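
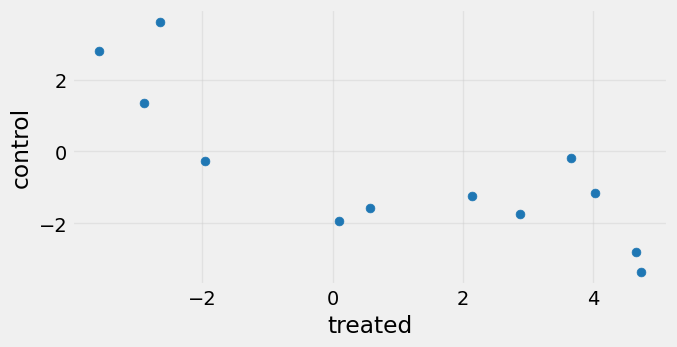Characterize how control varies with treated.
negative, strong

Points are negatively correlated; strong (|r| ≈ 0.8).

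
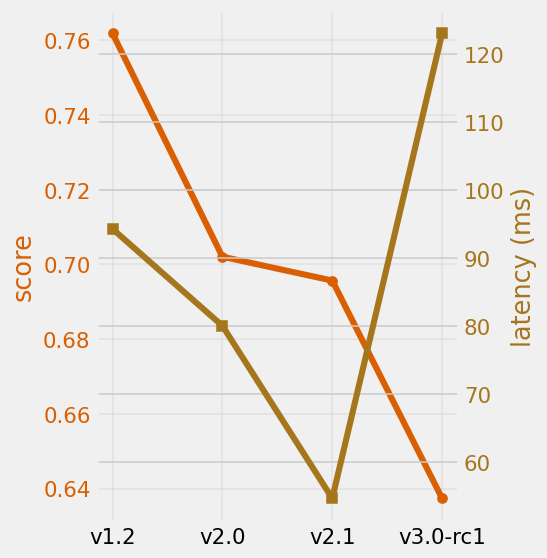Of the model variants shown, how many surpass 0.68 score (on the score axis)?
Above 0.68: v1.2, v2.0, v2.1.

3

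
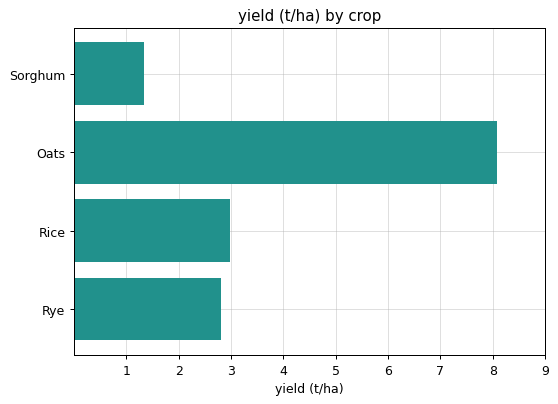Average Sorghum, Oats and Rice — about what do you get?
(1 + 8 + 3) / 3 ≈ 4.

≈ 4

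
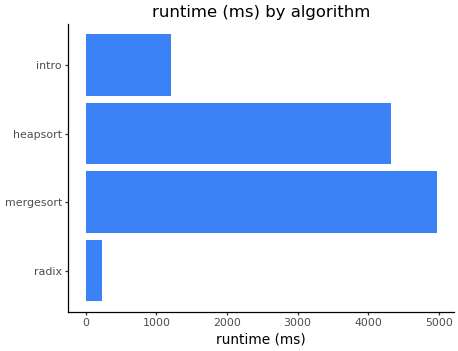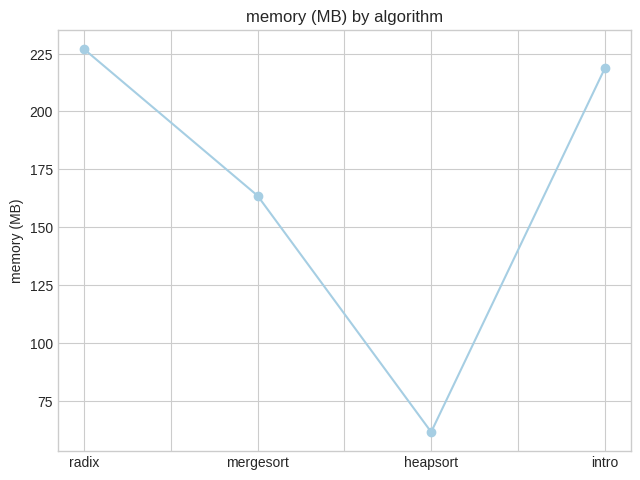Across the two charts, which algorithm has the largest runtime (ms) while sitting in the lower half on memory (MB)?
Chart 2 median memory (MB) ≈ 200; below-median algorithms: mergesort, heapsort. Among those, mergesort has the highest runtime (ms) (≈ 5000).

mergesort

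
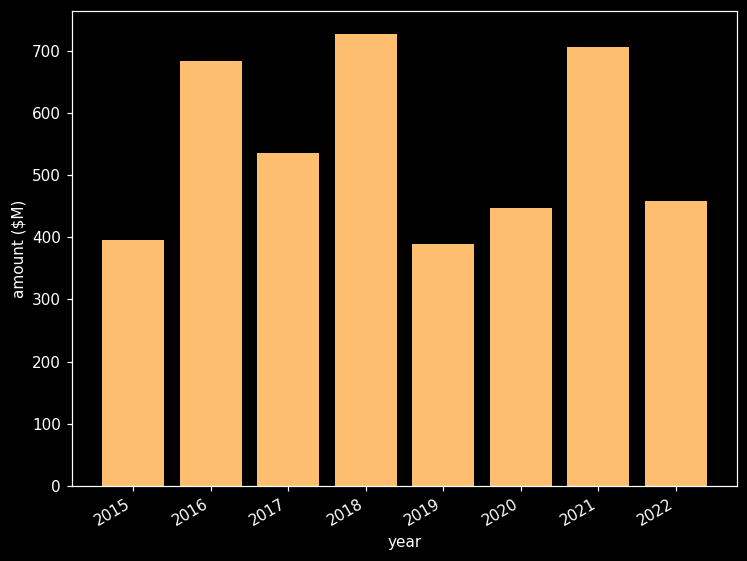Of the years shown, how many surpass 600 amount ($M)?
3

Above 600: 2016, 2018, 2021.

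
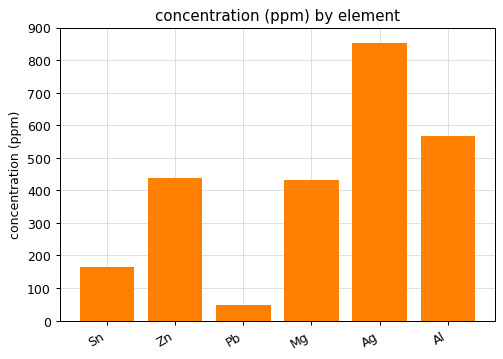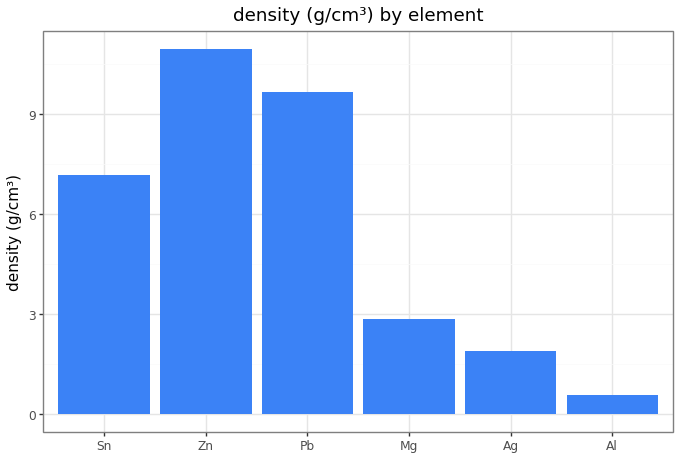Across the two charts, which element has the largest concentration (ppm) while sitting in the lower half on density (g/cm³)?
Ag

Chart 2 median density (g/cm³) ≈ 6; below-median elements: Mg, Ag, Al. Among those, Ag has the highest concentration (ppm) (≈ 900).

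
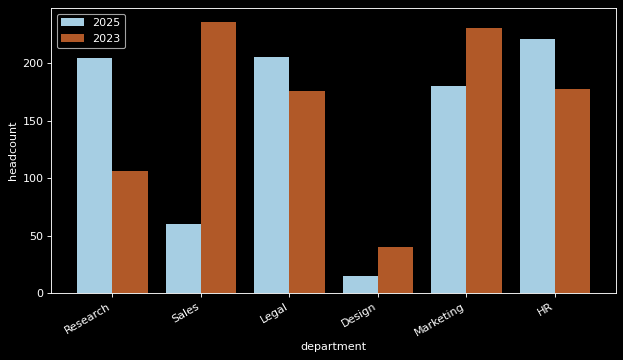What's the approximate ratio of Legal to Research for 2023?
Legal ≈ 180, Research ≈ 100; 180/100 ≈ 1.8.

≈ 1.8×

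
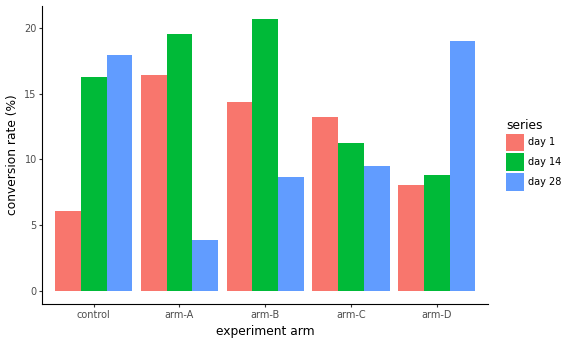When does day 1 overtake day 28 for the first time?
arm-A

control: day 1 ≈ 6 vs day 28 ≈ 18 (not yet); arm-A: day 1 ≈ 16 vs day 28 ≈ 4 (first crossover).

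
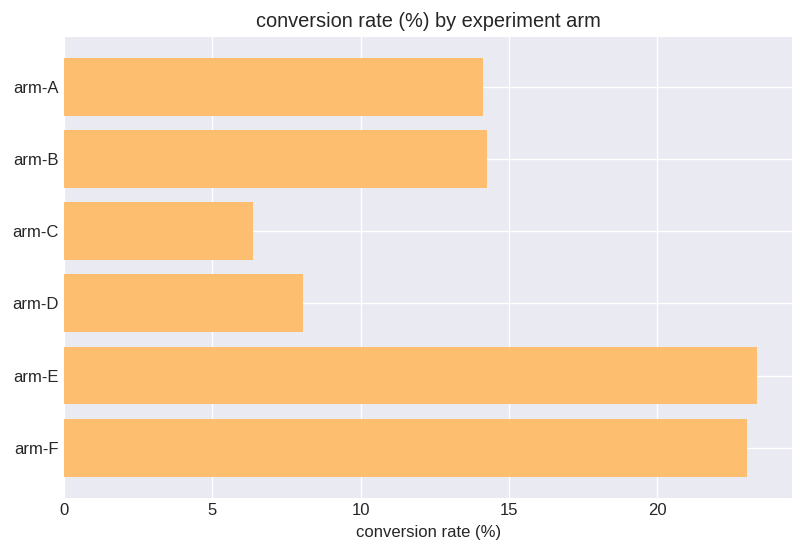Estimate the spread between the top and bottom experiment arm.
≈ 18

Max arm-E ≈ 24, min arm-C ≈ 6; range ≈ 18.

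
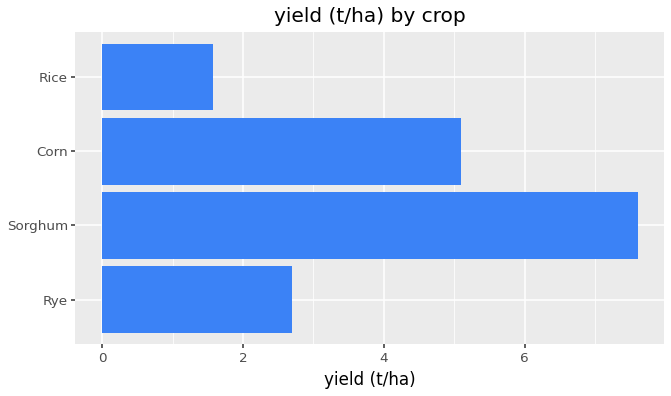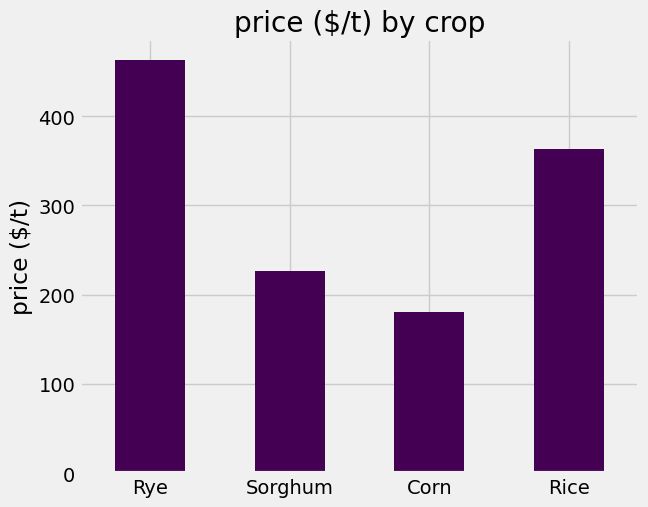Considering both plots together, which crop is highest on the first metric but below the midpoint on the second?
Sorghum

Chart 2 median price ($/t) ≈ 300; below-median crops: Sorghum, Corn. Among those, Sorghum has the highest yield (t/ha) (≈ 8).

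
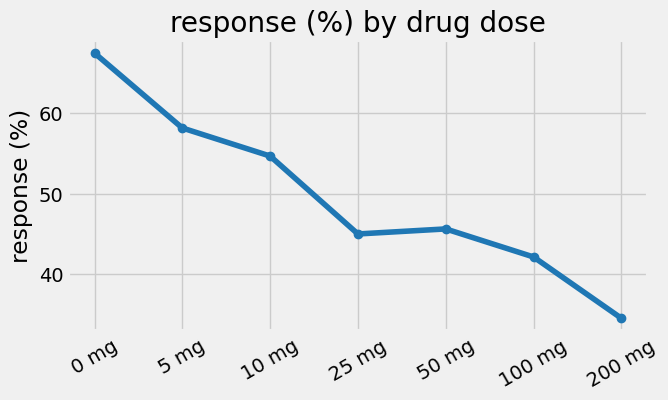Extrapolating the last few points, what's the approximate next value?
≈ 30

Last three: 45, 40, 35 → slope ≈ -5/step → next ≈ 30.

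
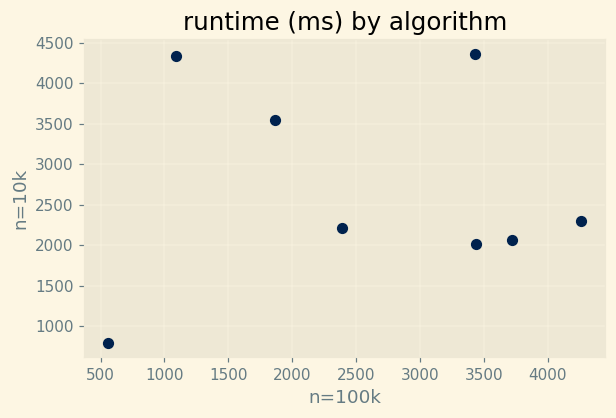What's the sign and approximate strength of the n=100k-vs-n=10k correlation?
Points are roughly uncorrelated; weak (|r| ≈ 0.0).

no clear correlation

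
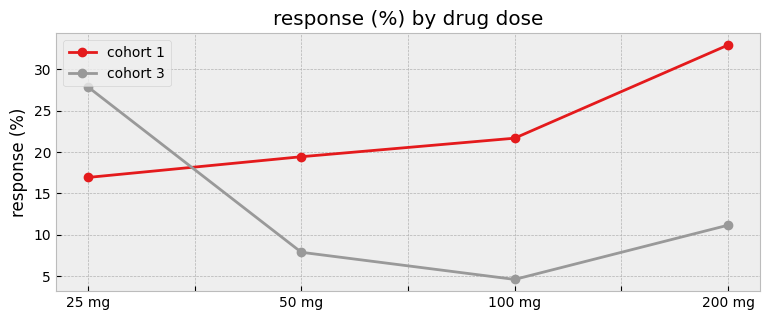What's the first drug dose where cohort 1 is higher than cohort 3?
25 mg: cohort 1 ≈ 15 vs cohort 3 ≈ 30 (not yet); 50 mg: cohort 1 ≈ 20 vs cohort 3 ≈ 10 (first crossover).

50 mg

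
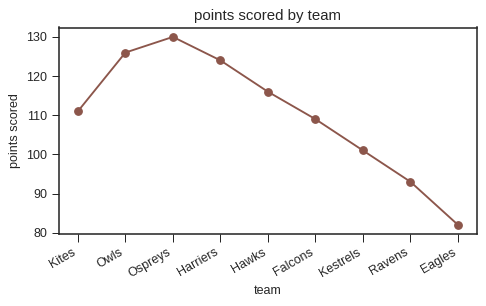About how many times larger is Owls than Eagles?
≈ 1.56×

Owls ≈ 125, Eagles ≈ 80; 125/80 ≈ 1.56.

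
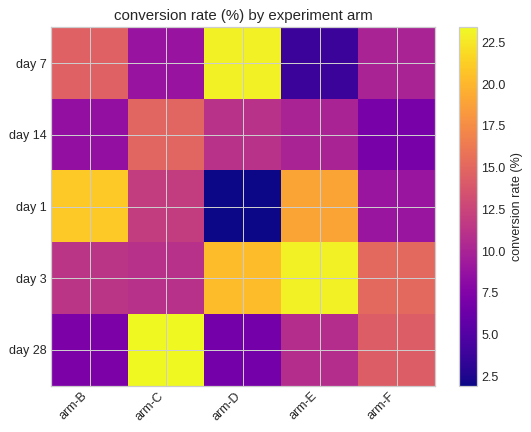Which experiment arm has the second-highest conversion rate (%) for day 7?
Top 3 for day 7: arm-D ≈ 24, arm-B ≈ 14, arm-F ≈ 10.

arm-B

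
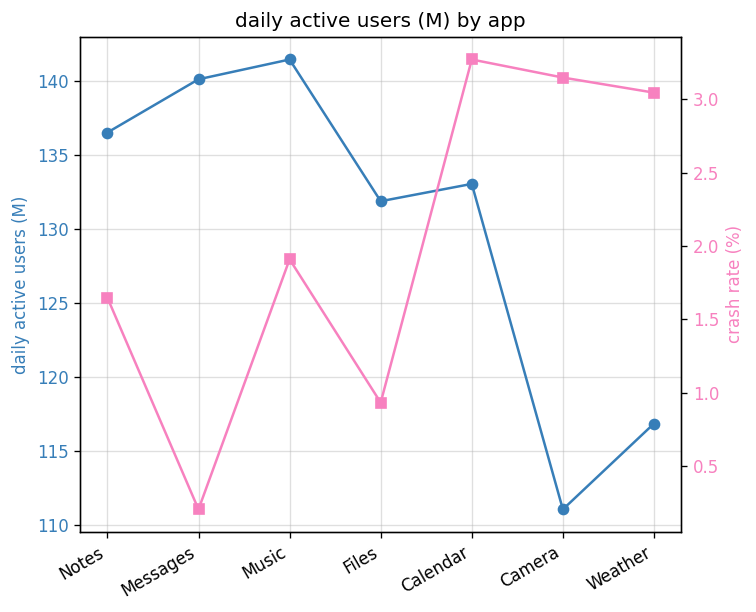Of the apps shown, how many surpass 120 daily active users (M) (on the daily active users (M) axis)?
Above 120: Notes, Messages, Music, Files, Calendar.

5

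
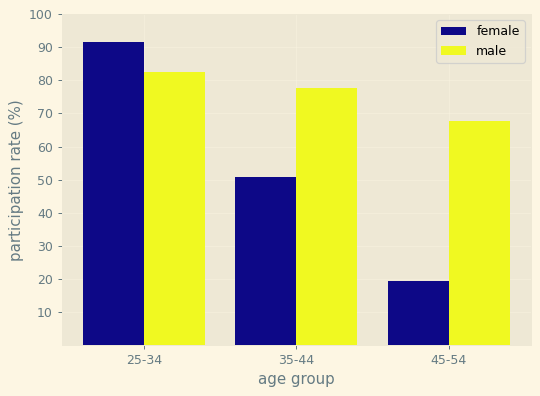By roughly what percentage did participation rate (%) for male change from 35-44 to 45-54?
35-44 ≈ 80, 45-54 ≈ 70; (70 − 80) / 80 ≈ -12.5%.

≈ -12.5%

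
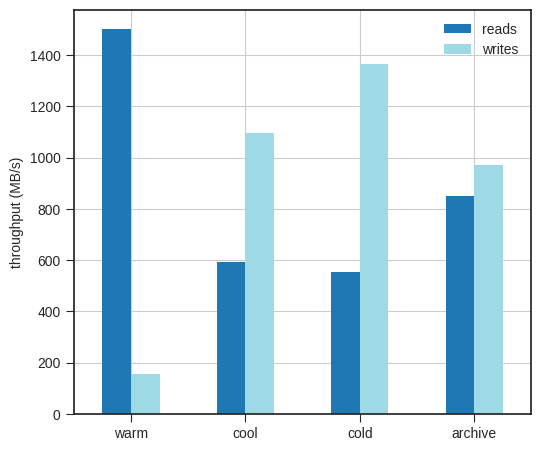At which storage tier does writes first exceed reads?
cool

warm: writes ≈ 200 vs reads ≈ 1600 (not yet); cool: writes ≈ 1000 vs reads ≈ 600 (first crossover).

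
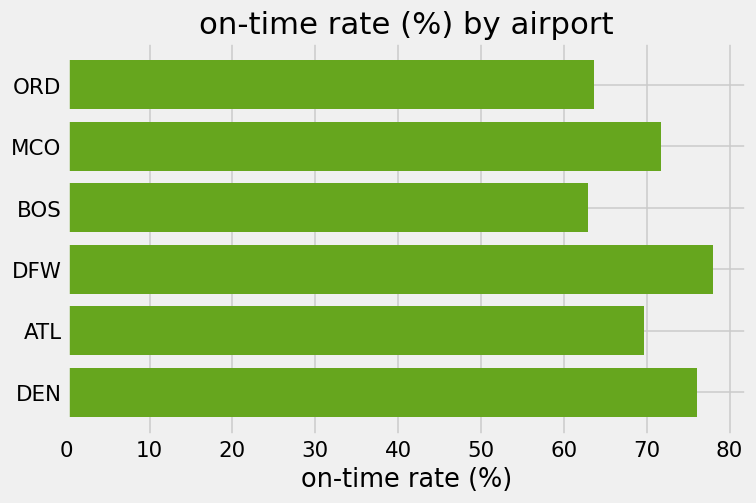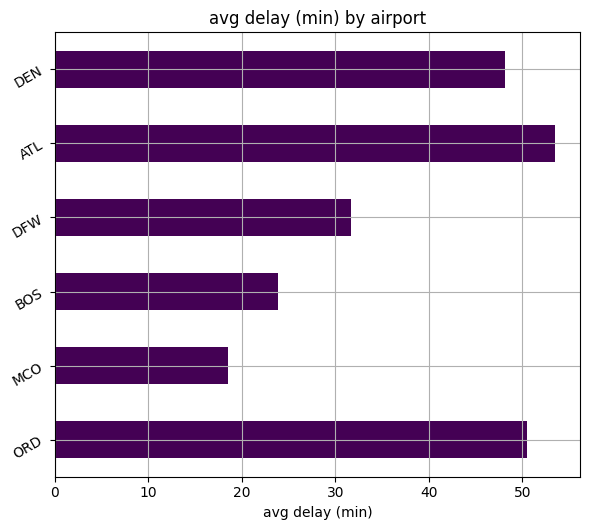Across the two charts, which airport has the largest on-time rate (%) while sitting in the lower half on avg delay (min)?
DFW

Chart 2 median avg delay (min) ≈ 40; below-median airports: MCO, BOS, DFW. Among those, DFW has the highest on-time rate (%) (≈ 80).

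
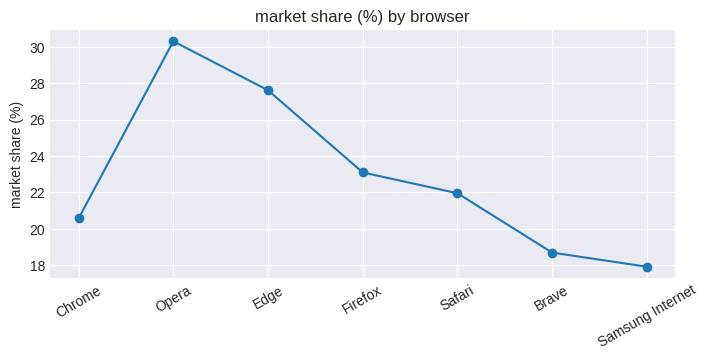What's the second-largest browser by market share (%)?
Edge

Top 3: Opera ≈ 30, Edge ≈ 28, Firefox ≈ 24.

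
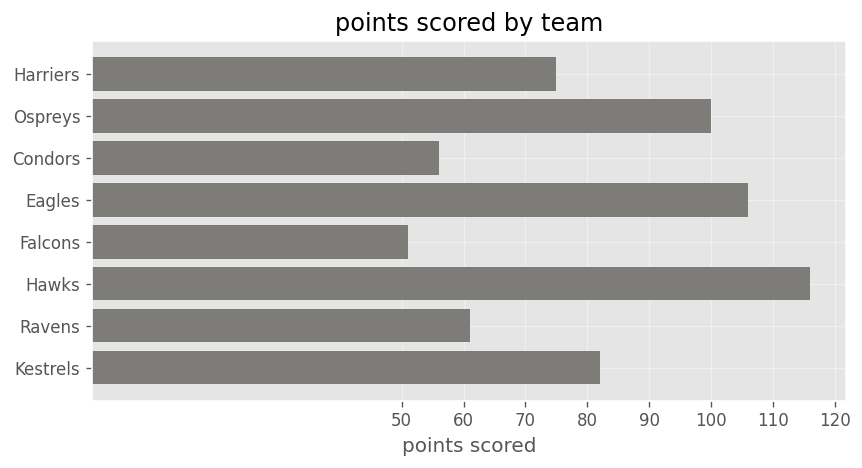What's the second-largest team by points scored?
Eagles

Top 3: Hawks ≈ 120, Eagles ≈ 110, Ospreys ≈ 100.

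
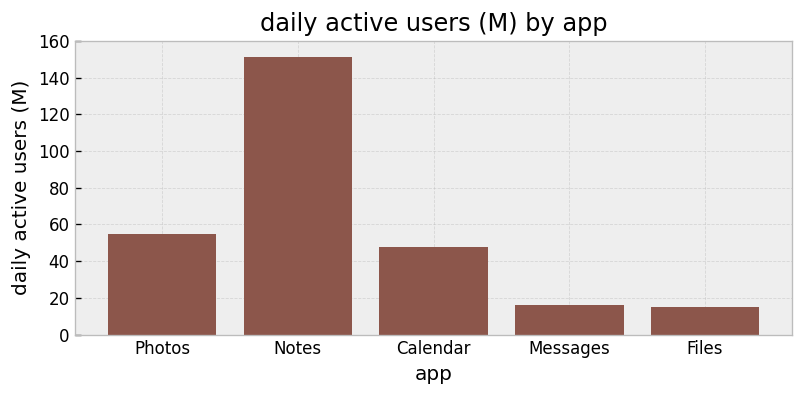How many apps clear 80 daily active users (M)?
Above 80: Notes.

1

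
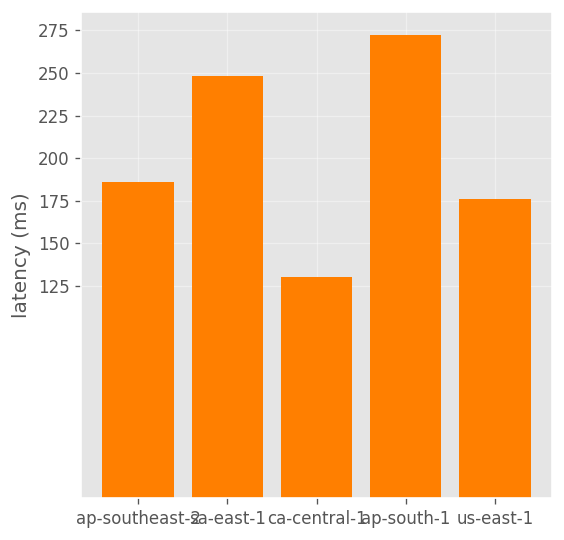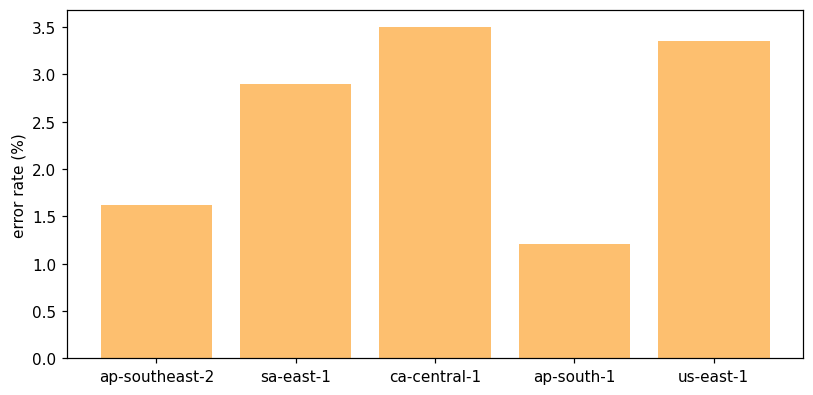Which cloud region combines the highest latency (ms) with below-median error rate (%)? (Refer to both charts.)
ap-south-1

Chart 2 median error rate (%) ≈ 3; below-median cloud regions: ap-southeast-2, ap-south-1. Among those, ap-south-1 has the highest latency (ms) (≈ 275).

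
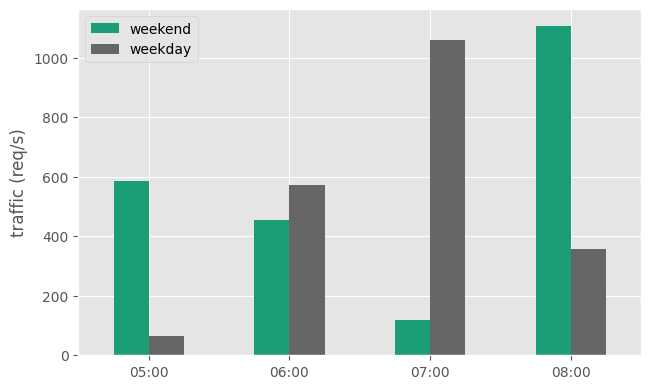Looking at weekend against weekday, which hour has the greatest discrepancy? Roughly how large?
07:00, ≈ 1000 req/s

07:00: weekend ≈ 100, weekday ≈ 1100 → gap ≈ 1000. Next-largest (08:00) is only ≈ 700.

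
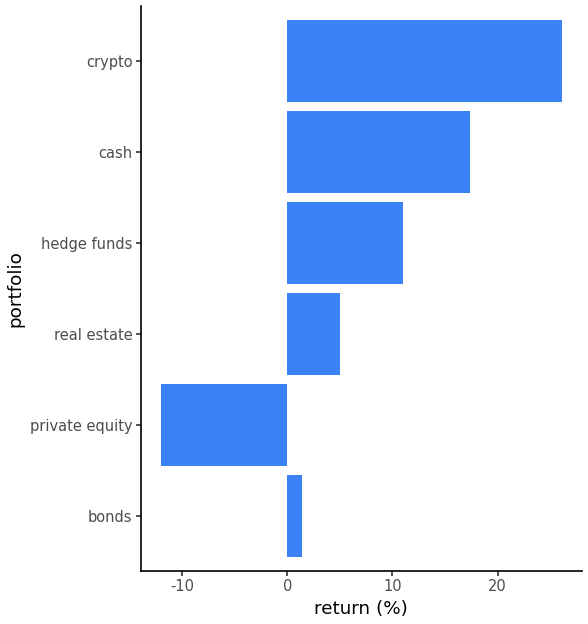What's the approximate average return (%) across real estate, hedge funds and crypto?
≈ 13

(5 + 10 + 25) / 3 ≈ 13.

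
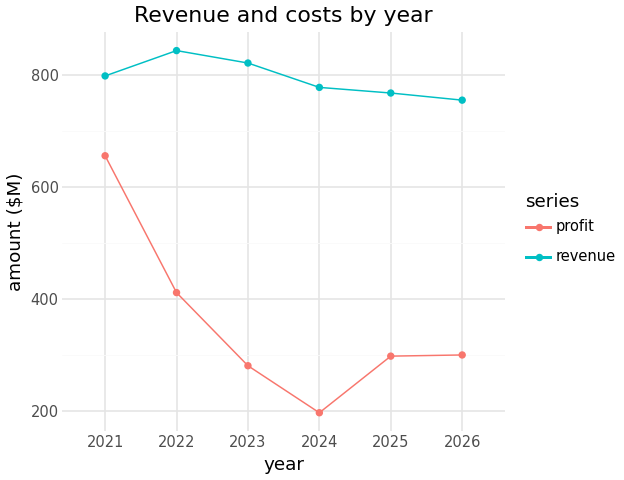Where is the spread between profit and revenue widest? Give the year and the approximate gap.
2024, ≈ 600 $M

2024: profit ≈ 200, revenue ≈ 800 → gap ≈ 600. Next-largest (2023) is only ≈ 500.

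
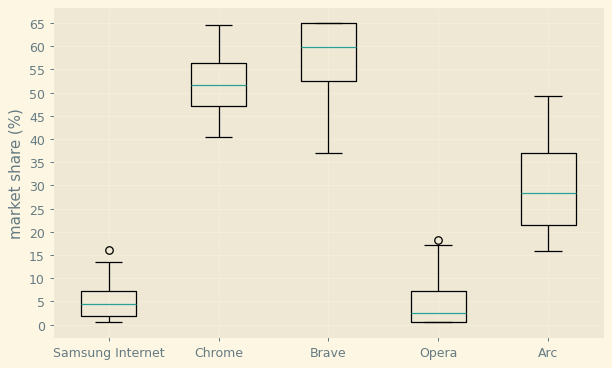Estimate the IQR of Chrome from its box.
Q3 ≈ 55, Q1 ≈ 45; IQR ≈ 10.

≈ 10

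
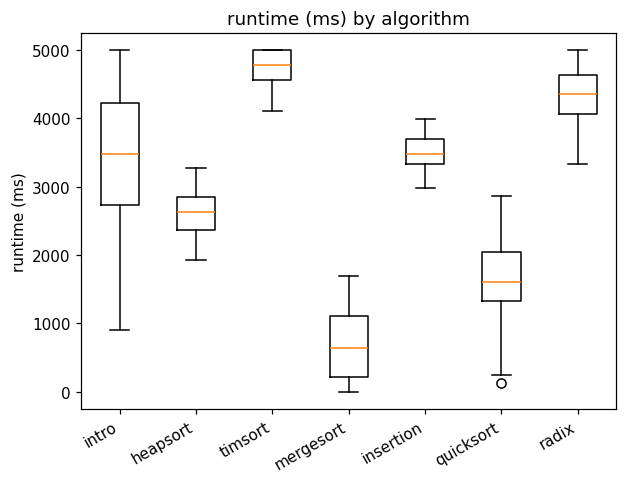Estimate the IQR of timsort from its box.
Q3 ≈ 5000, Q1 ≈ 4500; IQR ≈ 500.

≈ 500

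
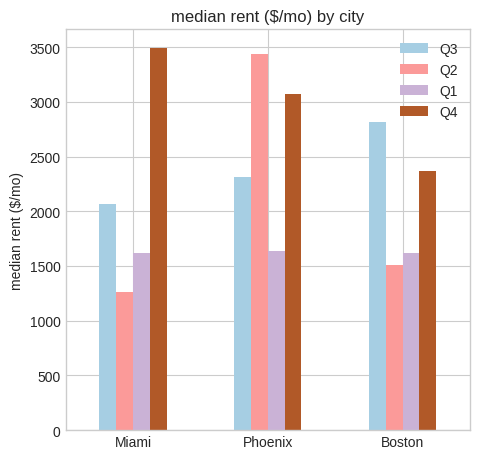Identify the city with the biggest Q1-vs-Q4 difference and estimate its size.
Miami, ≈ 2000 $/mo

Miami: Q1 ≈ 1500, Q4 ≈ 3500 → gap ≈ 2000. Next-largest (Phoenix) is only ≈ 1500.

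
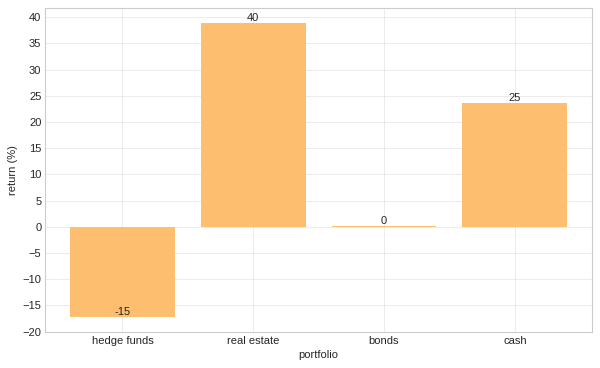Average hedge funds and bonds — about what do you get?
(-15 + 0) / 2 ≈ -8.

≈ -8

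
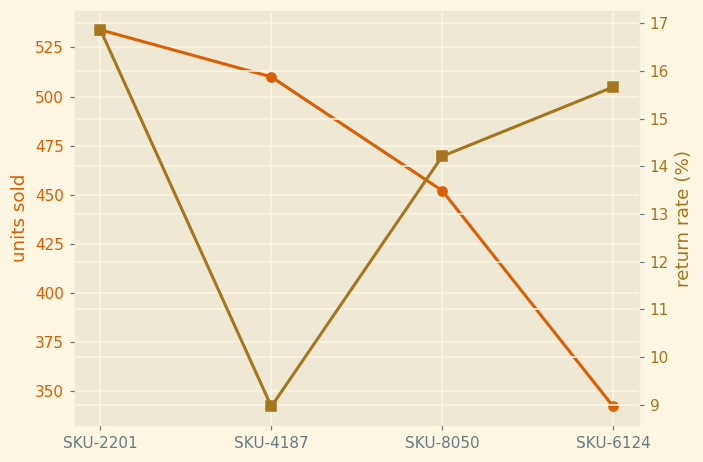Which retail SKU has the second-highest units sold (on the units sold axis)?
Top 3 (on the units sold axis): SKU-2201 ≈ 540, SKU-4187 ≈ 520, SKU-8050 ≈ 460.

SKU-4187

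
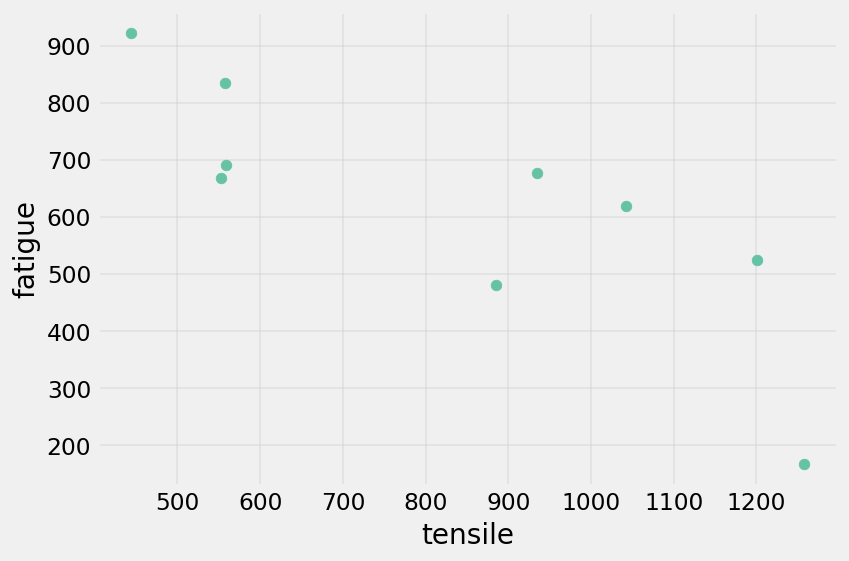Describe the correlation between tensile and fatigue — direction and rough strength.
Points are negatively correlated; strong (|r| ≈ 0.8).

negative, strong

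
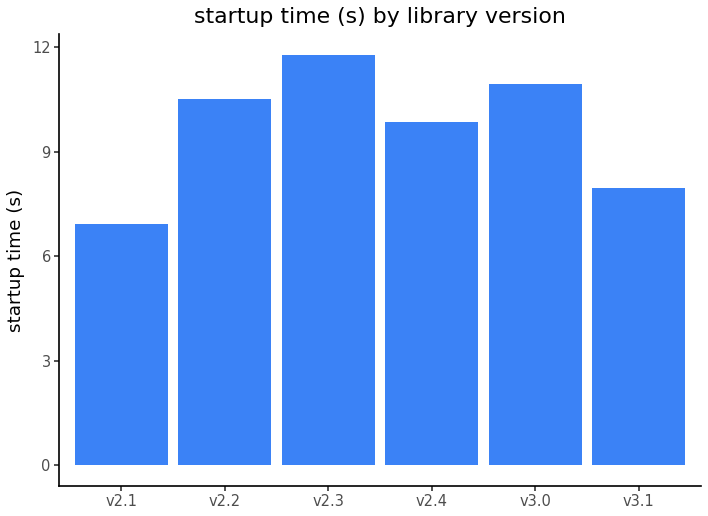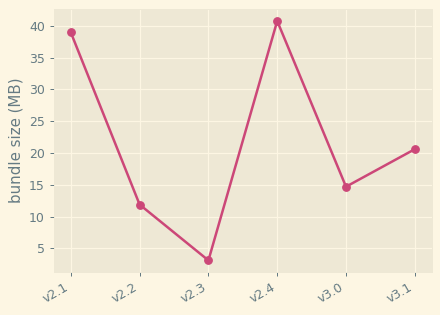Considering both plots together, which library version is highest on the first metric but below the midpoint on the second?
v2.3

Chart 2 median bundle size (MB) ≈ 20; below-median library versions: v2.2, v2.3, v3.0. Among those, v2.3 has the highest startup time (s) (≈ 12).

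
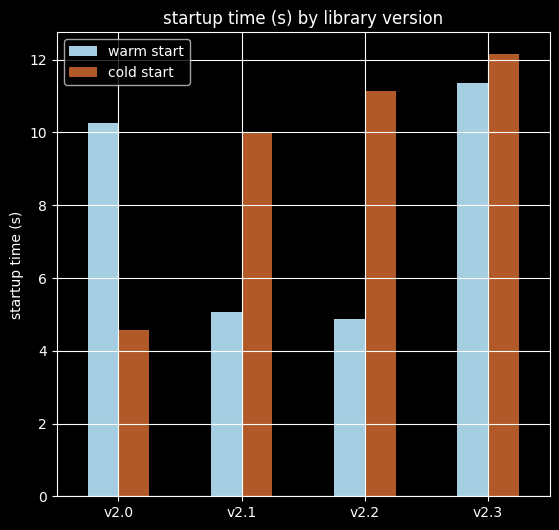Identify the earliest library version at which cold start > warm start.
v2.0: cold start ≈ 4 vs warm start ≈ 10 (not yet); v2.1: cold start ≈ 10 vs warm start ≈ 6 (first crossover).

v2.1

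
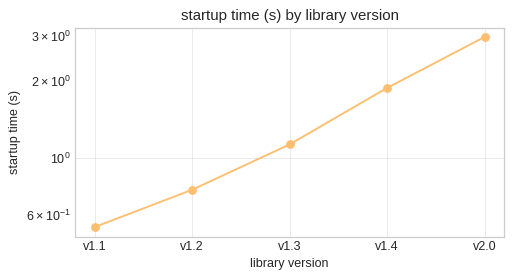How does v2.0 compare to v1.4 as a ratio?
≈ 1.5×

v2.0 ≈ 3.0, v1.4 ≈ 2.0; 3.0/2.0 ≈ 1.5.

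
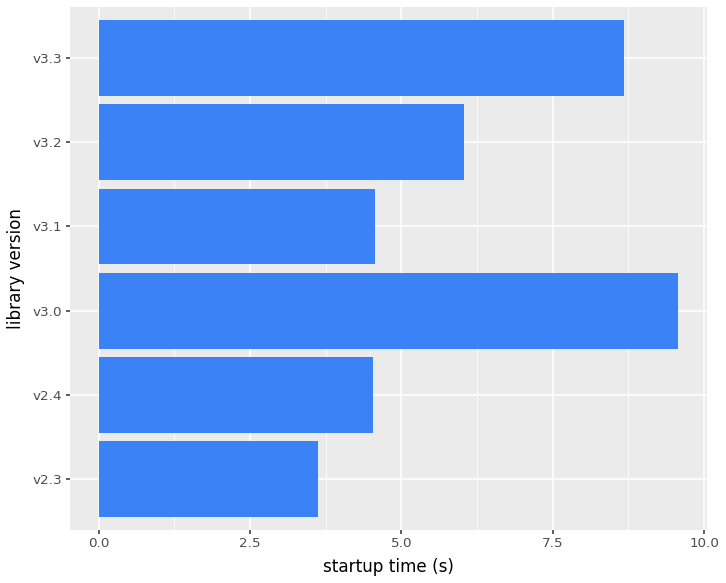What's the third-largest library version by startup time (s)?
v3.2

Top 4: v3.0 ≈ 10, v3.3 ≈ 9, v3.2 ≈ 6, v3.1 ≈ 5.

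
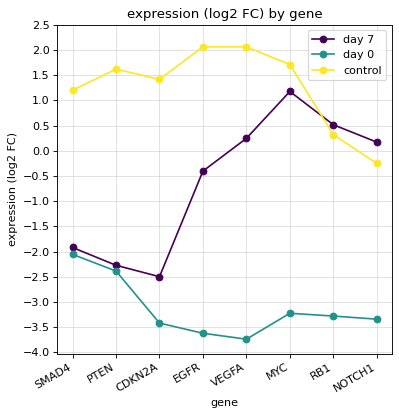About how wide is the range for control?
≈ 2.5

Max EGFR ≈ 2.0, min NOTCH1 ≈ -0.5; range ≈ 2.5.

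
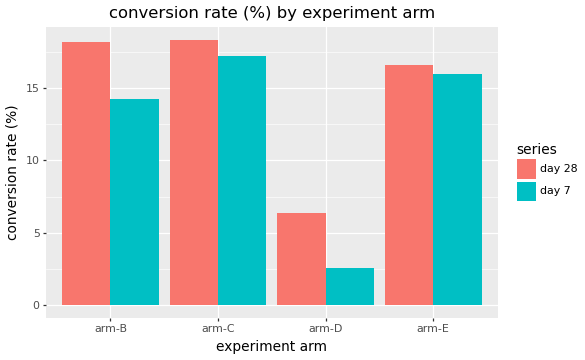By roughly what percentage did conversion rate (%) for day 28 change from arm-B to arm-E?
≈ -11.1%

arm-B ≈ 18, arm-E ≈ 16; (16 − 18) / 18 ≈ -11.1%.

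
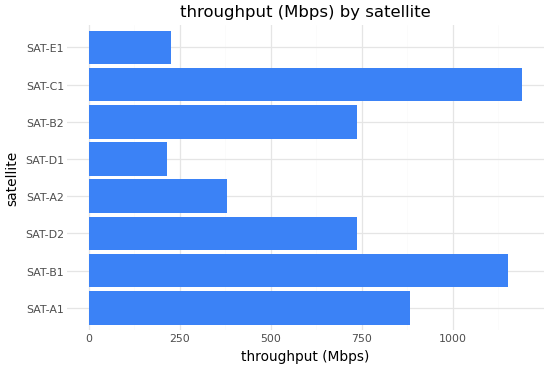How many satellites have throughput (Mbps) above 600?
Above 600: SAT-A1, SAT-B1, SAT-D2, SAT-B2, SAT-C1.

5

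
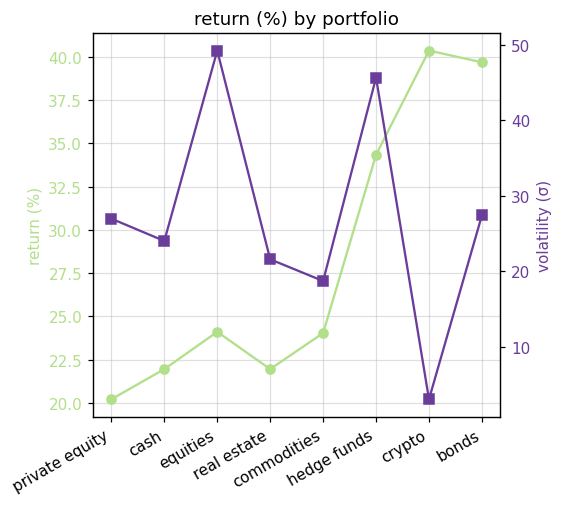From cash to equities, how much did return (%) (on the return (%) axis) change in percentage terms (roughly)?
cash ≈ 22, equities ≈ 24; (24 − 22) / 22 ≈ +9.1%.

≈ +9.1%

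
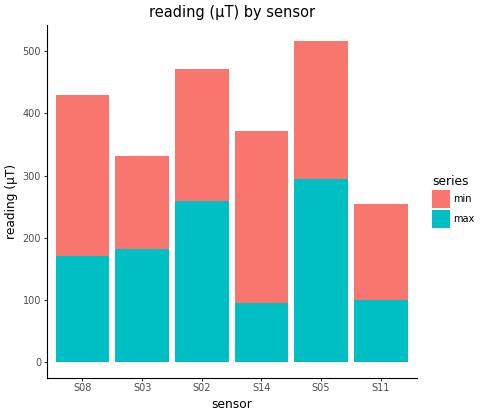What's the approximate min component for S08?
min top ≈ 450, bottom ≈ 150; segment ≈ 300.

≈ 300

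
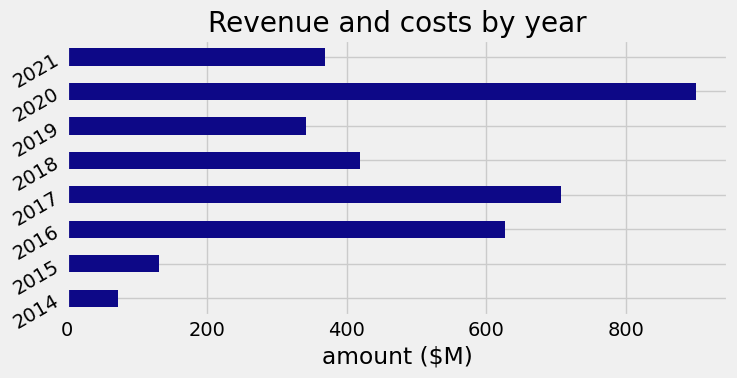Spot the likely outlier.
2020 ≈ 900; the rest sit between ≈ 100 and ≈ 700.

2020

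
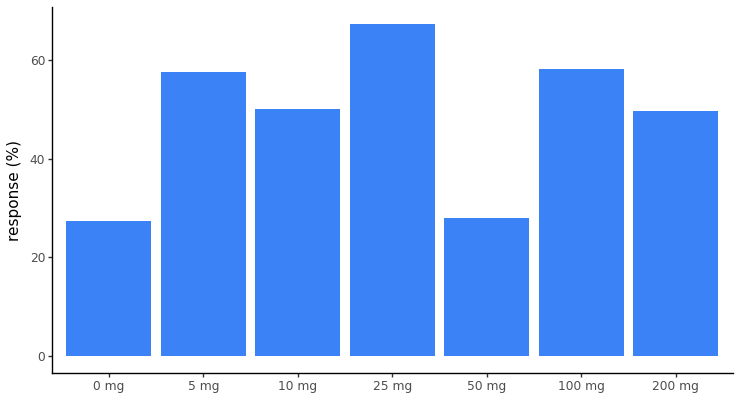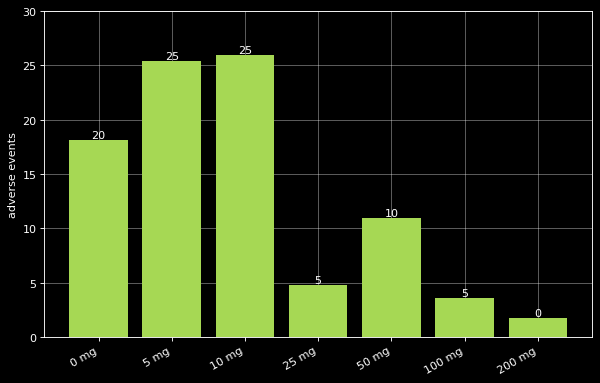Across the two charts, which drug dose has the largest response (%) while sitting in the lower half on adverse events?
Chart 2 median adverse events ≈ 10; below-median drug doses: 25 mg, 100 mg, 200 mg. Among those, 25 mg has the highest response (%) (≈ 70).

25 mg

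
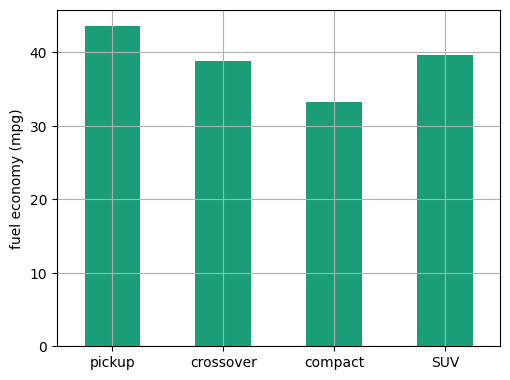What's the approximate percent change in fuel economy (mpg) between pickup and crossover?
pickup ≈ 45, crossover ≈ 40; (40 − 45) / 45 ≈ -11.1%.

≈ -11.1%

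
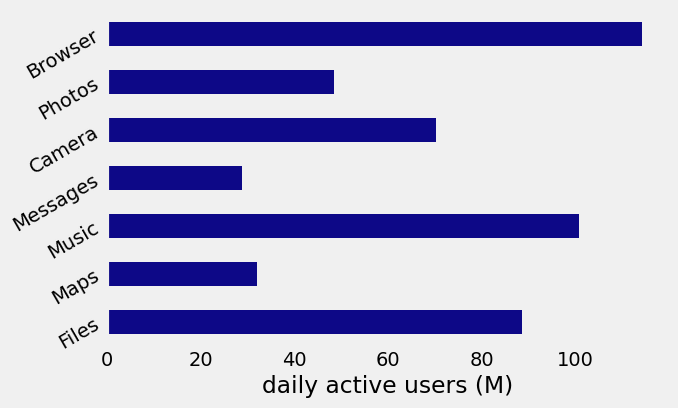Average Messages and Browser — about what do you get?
(30 + 110) / 2 ≈ 70.

≈ 70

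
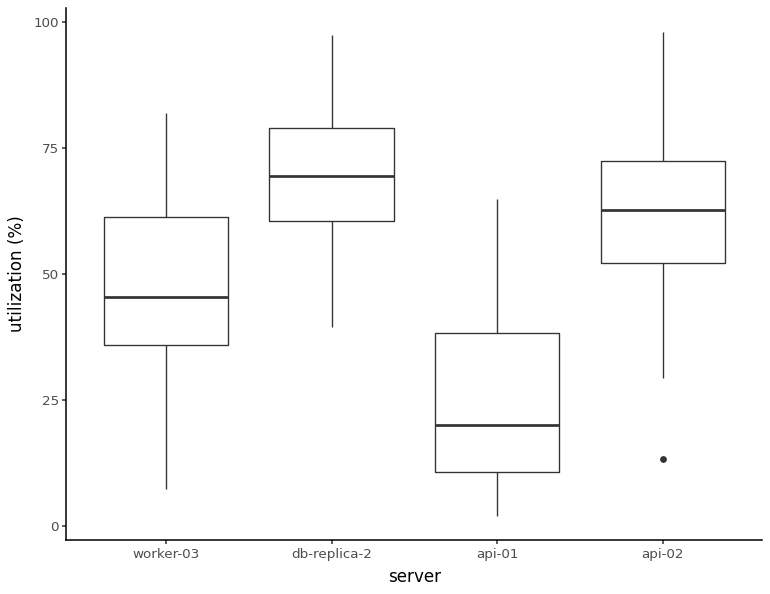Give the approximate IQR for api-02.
Q3 ≈ 70, Q1 ≈ 50; IQR ≈ 20.

≈ 20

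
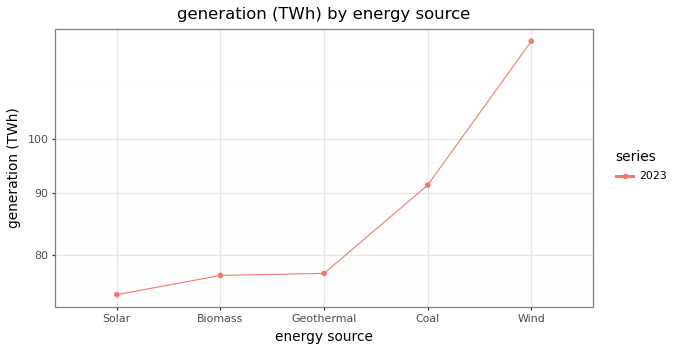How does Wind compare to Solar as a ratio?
Wind ≈ 120, Solar ≈ 75; 120/75 ≈ 1.6.

≈ 1.6×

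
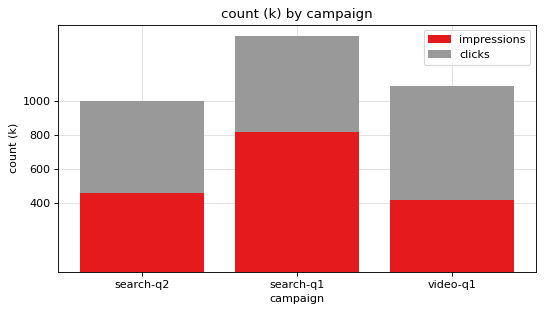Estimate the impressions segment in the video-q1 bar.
≈ 400

impressions top ≈ 400, bottom ≈ 0; segment ≈ 400.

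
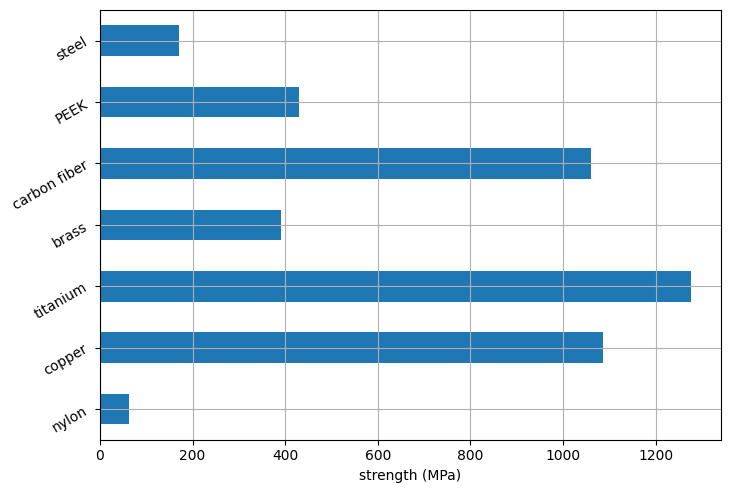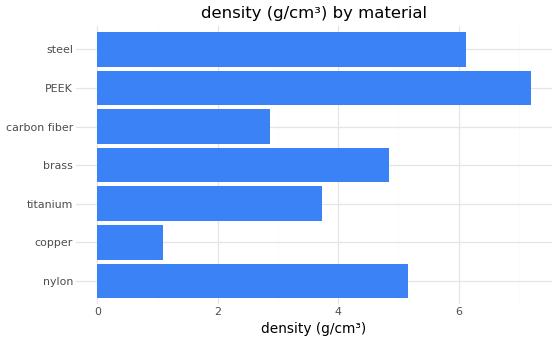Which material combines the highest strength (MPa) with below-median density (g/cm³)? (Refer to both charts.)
Chart 2 median density (g/cm³) ≈ 5; below-median materials: copper, titanium, carbon fiber. Among those, titanium has the highest strength (MPa) (≈ 1200).

titanium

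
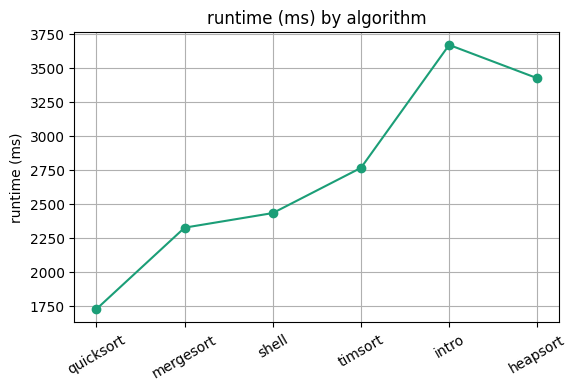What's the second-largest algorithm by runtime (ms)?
Top 3: intro ≈ 3600, heapsort ≈ 3400, timsort ≈ 2800.

heapsort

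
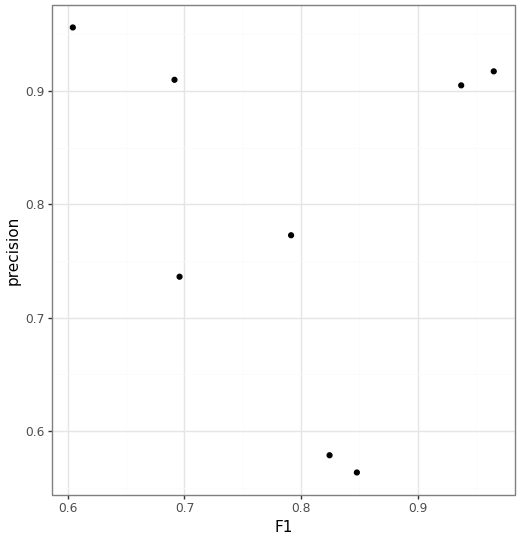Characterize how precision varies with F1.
Points are roughly uncorrelated; weak (|r| ≈ 0.1).

no clear correlation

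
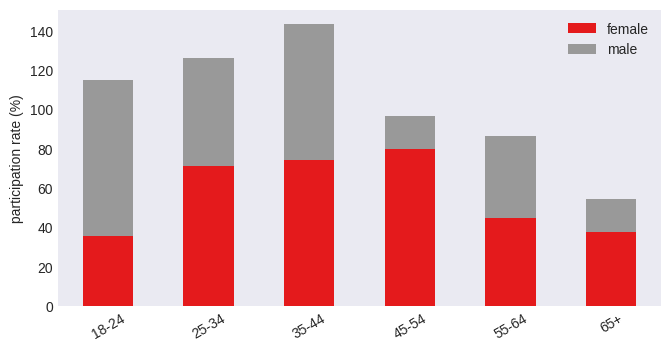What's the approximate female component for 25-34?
female top ≈ 80, bottom ≈ 0; segment ≈ 80.

≈ 80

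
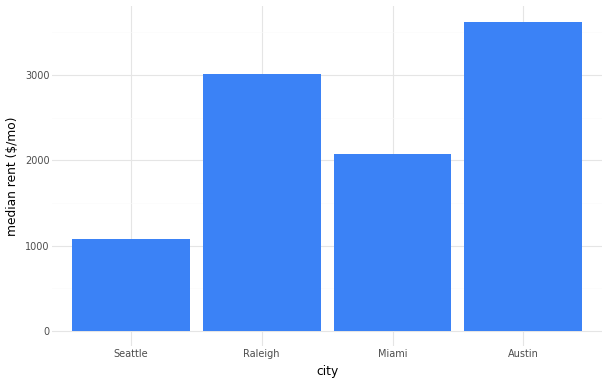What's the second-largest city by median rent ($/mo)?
Top 3: Austin ≈ 3500, Raleigh ≈ 3000, Miami ≈ 2000.

Raleigh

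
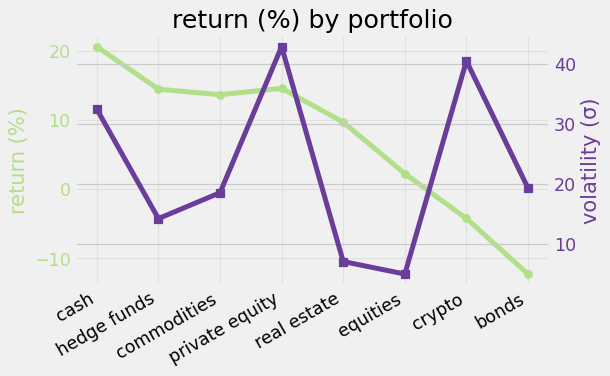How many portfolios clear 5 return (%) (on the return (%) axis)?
Above 5: cash, hedge funds, commodities, private equity, real estate.

5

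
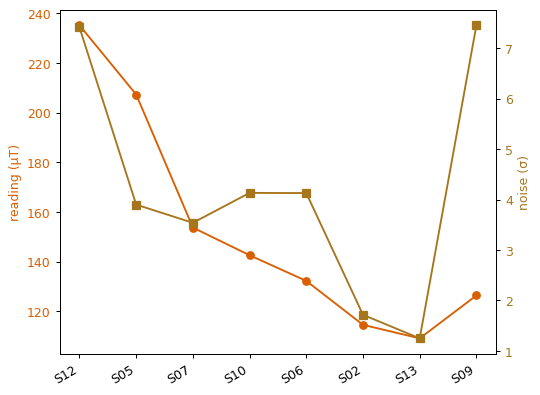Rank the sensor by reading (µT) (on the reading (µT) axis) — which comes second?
Top 3 (on the reading (µT) axis): S12 ≈ 240, S05 ≈ 200, S07 ≈ 160.

S05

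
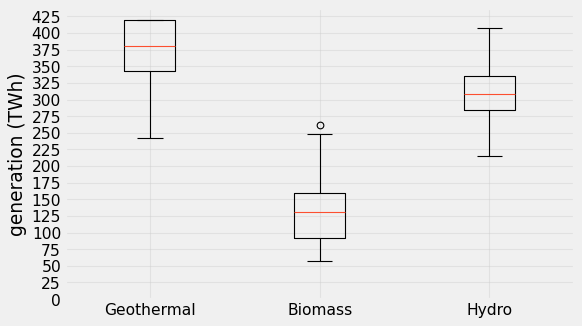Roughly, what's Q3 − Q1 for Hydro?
≈ 50

Q3 ≈ 325, Q1 ≈ 275; IQR ≈ 50.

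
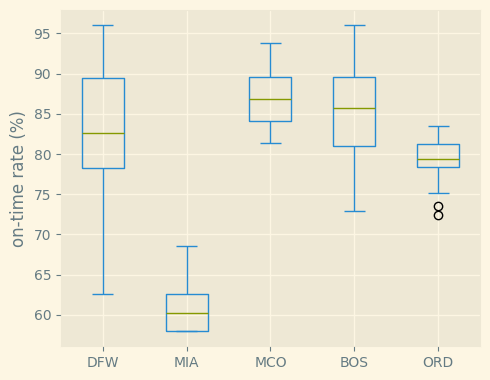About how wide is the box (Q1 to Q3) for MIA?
Q3 ≈ 65, Q1 ≈ 60; IQR ≈ 5.

≈ 5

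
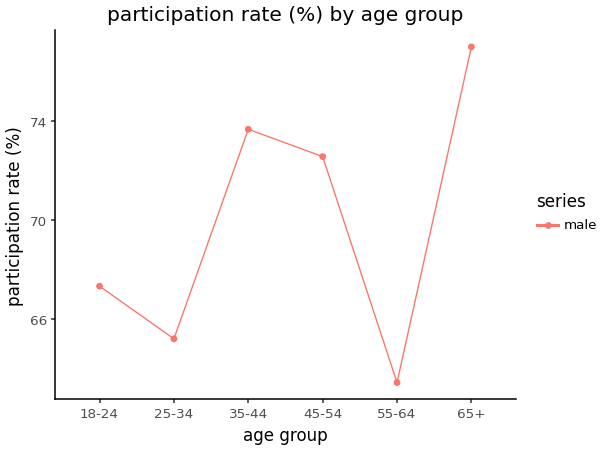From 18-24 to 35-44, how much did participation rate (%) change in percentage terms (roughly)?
≈ +8.8%

18-24 ≈ 68, 35-44 ≈ 74; (74 − 68) / 68 ≈ +8.8%.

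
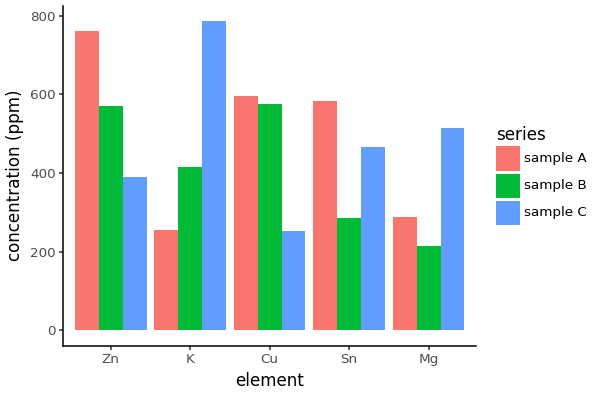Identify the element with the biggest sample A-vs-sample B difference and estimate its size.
Sn, ≈ 300 ppm

Sn: sample A ≈ 600, sample B ≈ 300 → gap ≈ 300. Next-largest (Zn) is only ≈ 200.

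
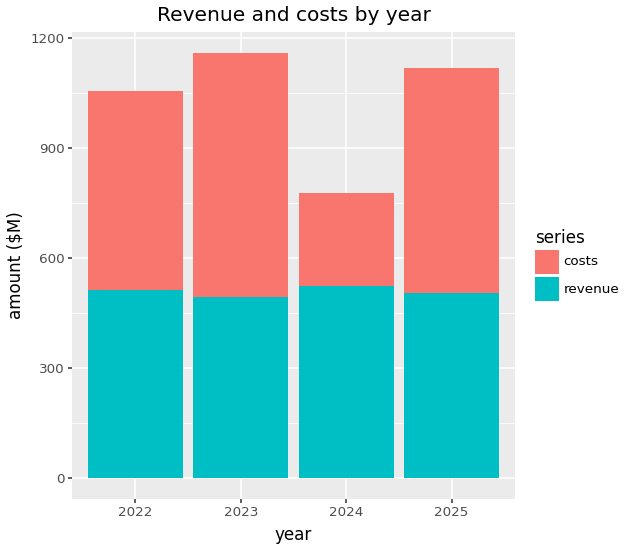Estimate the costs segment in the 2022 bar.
costs top ≈ 1100, bottom ≈ 500; segment ≈ 600.

≈ 600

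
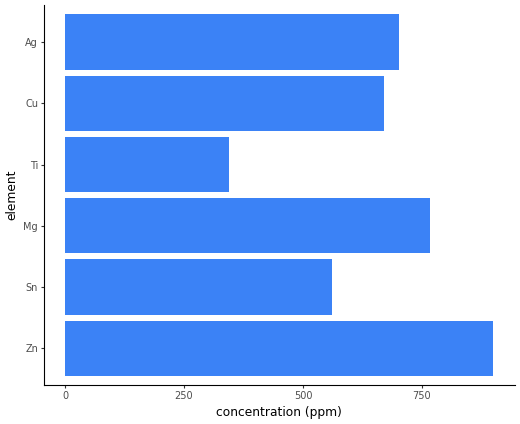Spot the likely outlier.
Ti ≈ 300; the rest sit between ≈ 600 and ≈ 900.

Ti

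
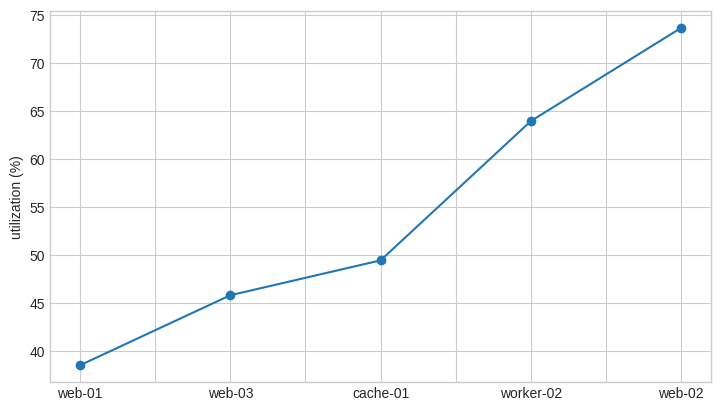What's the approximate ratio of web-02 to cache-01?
≈ 1.5×

web-02 ≈ 75, cache-01 ≈ 50; 75/50 ≈ 1.5.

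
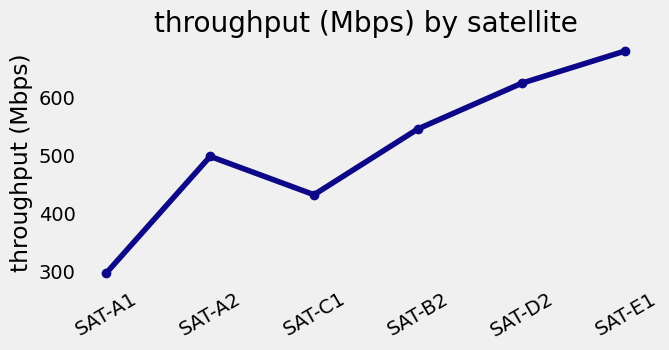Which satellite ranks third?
SAT-B2

Top 4: SAT-E1 ≈ 700, SAT-D2 ≈ 600, SAT-B2 ≈ 550, SAT-A2 ≈ 500.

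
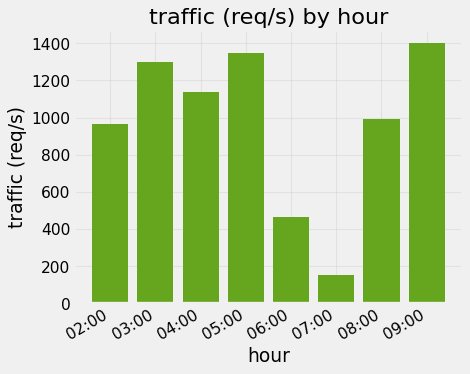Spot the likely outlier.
07:00 ≈ 200; the rest sit between ≈ 400 and ≈ 1400.

07:00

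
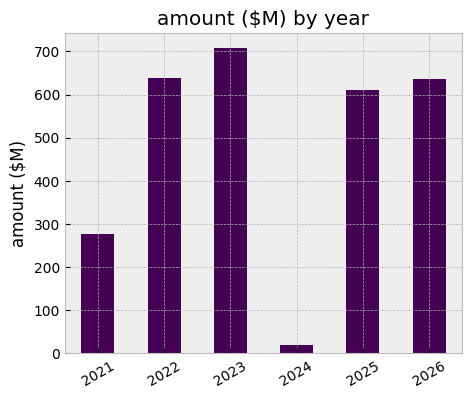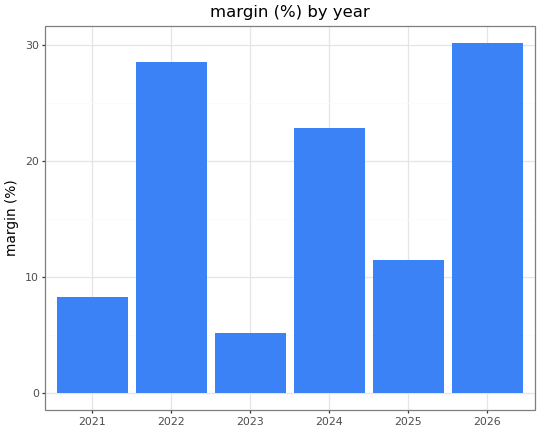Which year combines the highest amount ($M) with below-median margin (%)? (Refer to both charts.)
2023

Chart 2 median margin (%) ≈ 15; below-median years: 2021, 2023, 2025. Among those, 2023 has the highest amount ($M) (≈ 700).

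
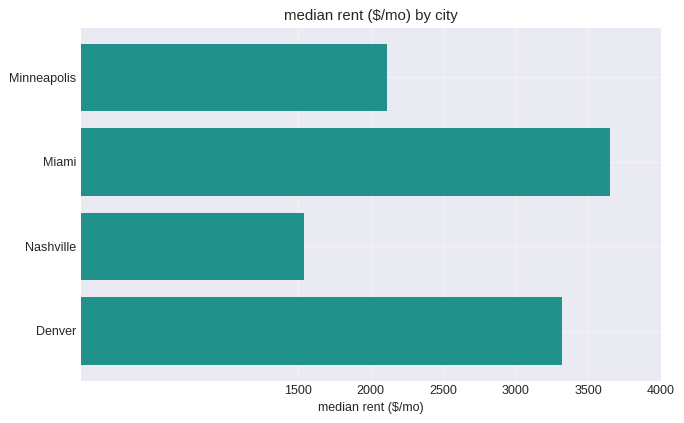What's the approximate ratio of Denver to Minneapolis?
≈ 1.75×

Denver ≈ 3500, Minneapolis ≈ 2000; 3500/2000 ≈ 1.75.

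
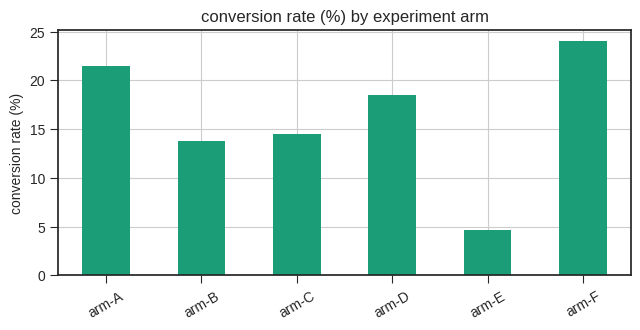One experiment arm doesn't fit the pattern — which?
arm-E

arm-E ≈ 4; the rest sit between ≈ 14 and ≈ 24.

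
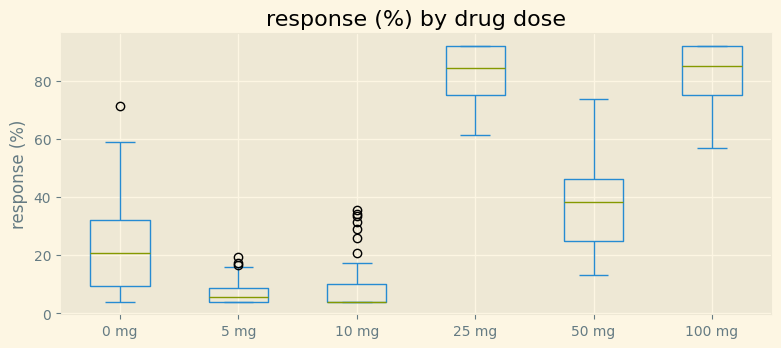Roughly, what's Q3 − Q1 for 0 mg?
≈ 20

Q3 ≈ 30, Q1 ≈ 10; IQR ≈ 20.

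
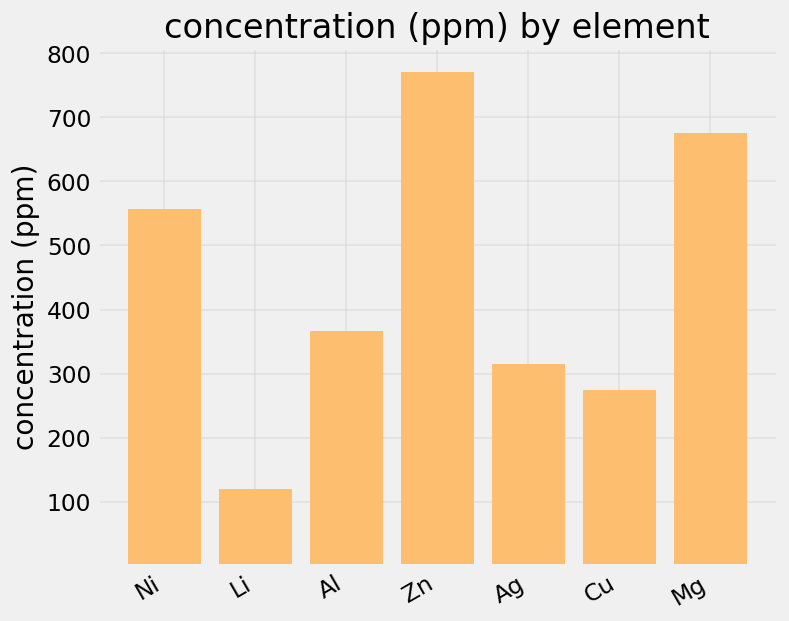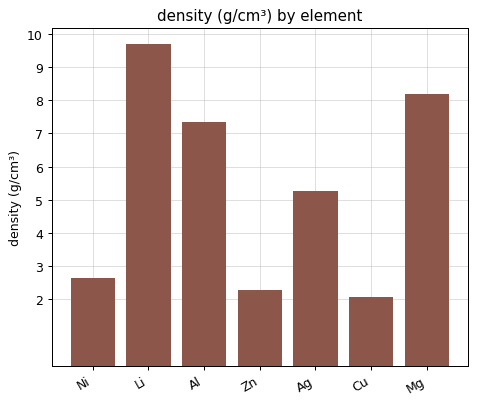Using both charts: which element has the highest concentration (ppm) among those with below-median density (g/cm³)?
Chart 2 median density (g/cm³) ≈ 5; below-median elements: Ni, Zn, Cu. Among those, Zn has the highest concentration (ppm) (≈ 800).

Zn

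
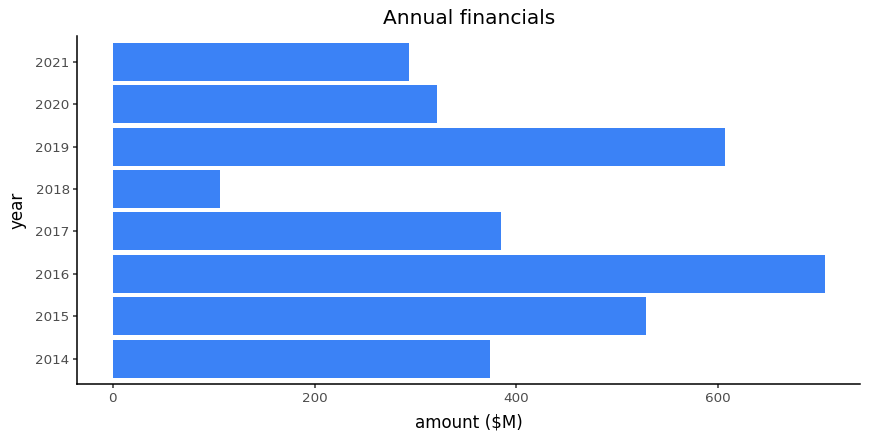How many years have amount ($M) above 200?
7

Above 200: 2014, 2015, 2016, 2017, 2019, 2020, 2021.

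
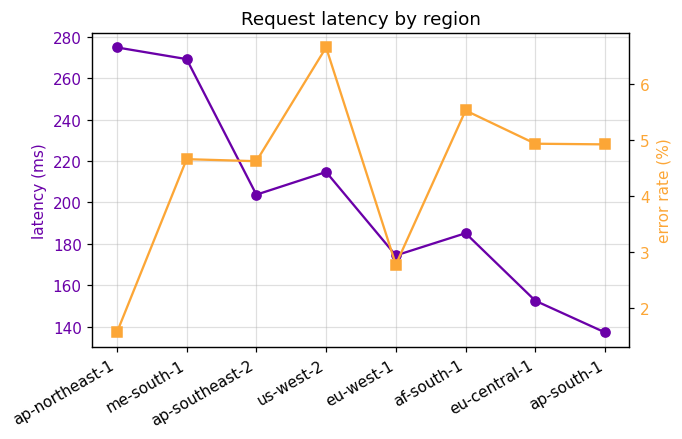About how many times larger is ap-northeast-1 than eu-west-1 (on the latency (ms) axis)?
≈ 1.56×

ap-northeast-1 ≈ 280, eu-west-1 ≈ 180; 280/180 ≈ 1.56.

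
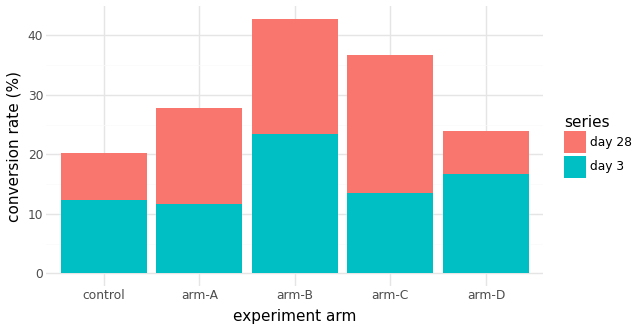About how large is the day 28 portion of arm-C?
≈ 20

day 28 top ≈ 35, bottom ≈ 15; segment ≈ 20.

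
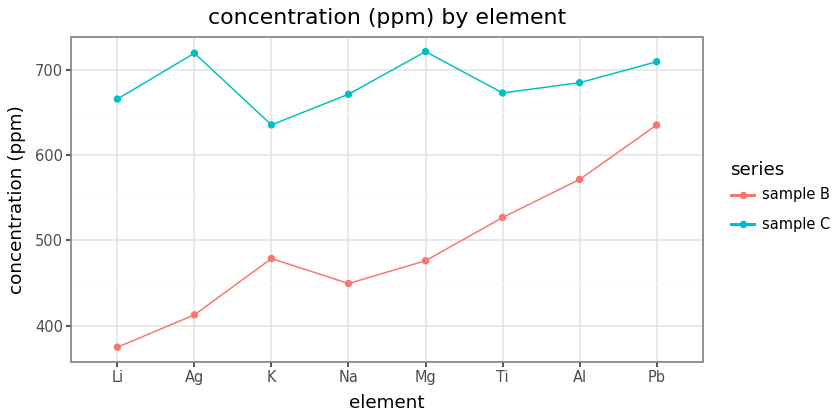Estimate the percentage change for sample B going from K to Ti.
≈ +10%

K ≈ 500, Ti ≈ 550; (550 − 500) / 500 ≈ +10%.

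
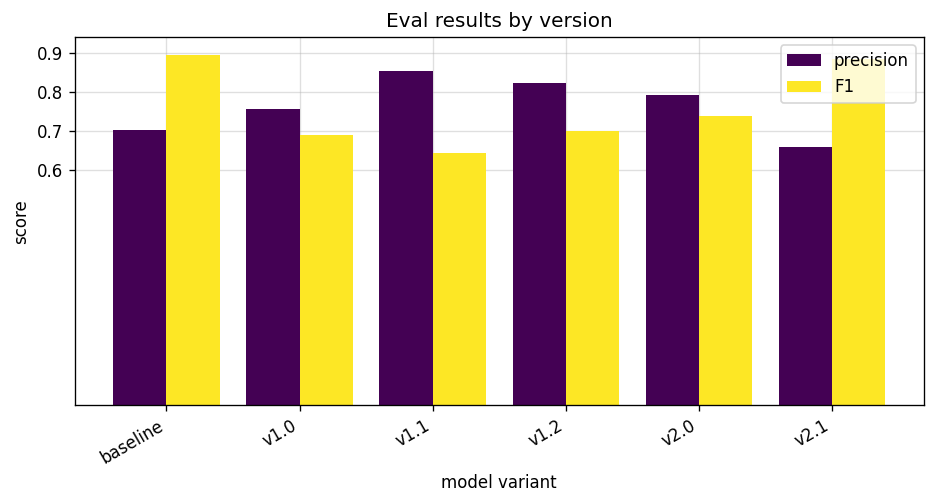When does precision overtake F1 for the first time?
baseline: precision ≈ 0.7 vs F1 ≈ 0.9 (not yet); v1.0: precision ≈ 0.8 vs F1 ≈ 0.7 (first crossover).

v1.0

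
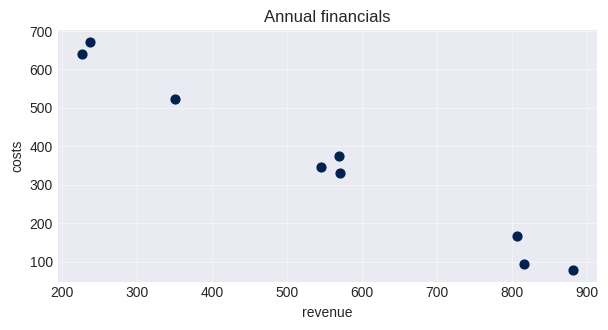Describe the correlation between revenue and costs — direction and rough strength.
negative, strong

Points are negatively correlated; strong (|r| ≈ 1.0).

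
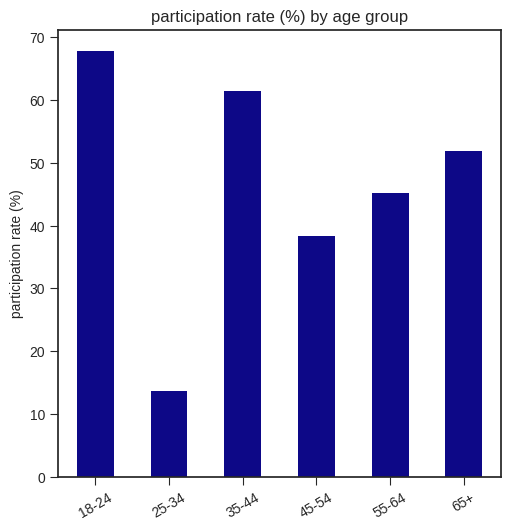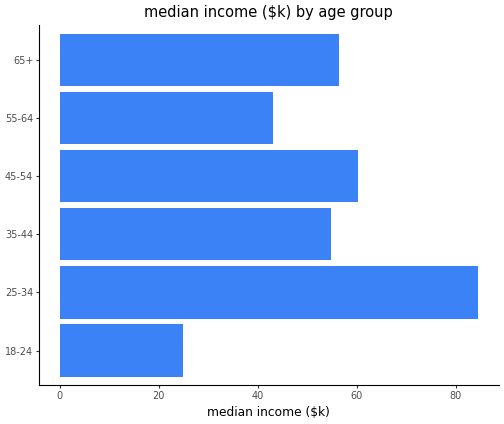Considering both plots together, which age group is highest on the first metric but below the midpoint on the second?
Chart 2 median median income ($k) ≈ 60; below-median age groups: 18-24, 35-44, 55-64. Among those, 18-24 has the highest participation rate (%) (≈ 70).

18-24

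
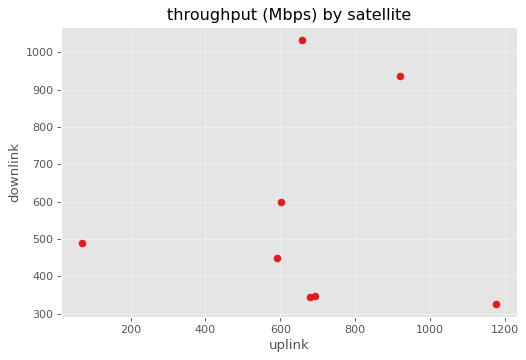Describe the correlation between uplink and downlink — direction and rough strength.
Points are roughly uncorrelated; weak (|r| ≈ 0.0).

no clear correlation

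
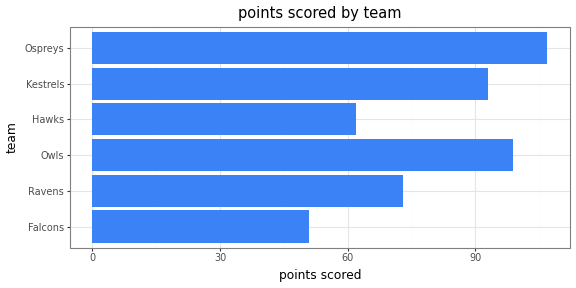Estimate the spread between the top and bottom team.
Max Ospreys ≈ 110, min Falcons ≈ 50; range ≈ 60.

≈ 60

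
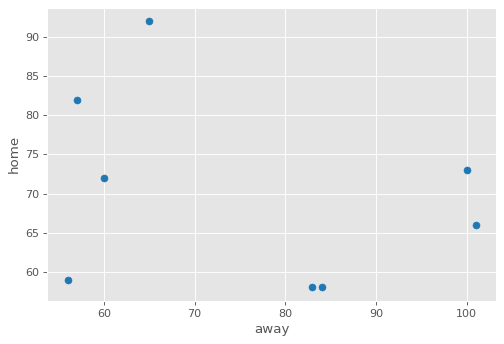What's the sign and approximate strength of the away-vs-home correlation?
Points are negatively correlated; weak (|r| ≈ 0.3).

negative, weak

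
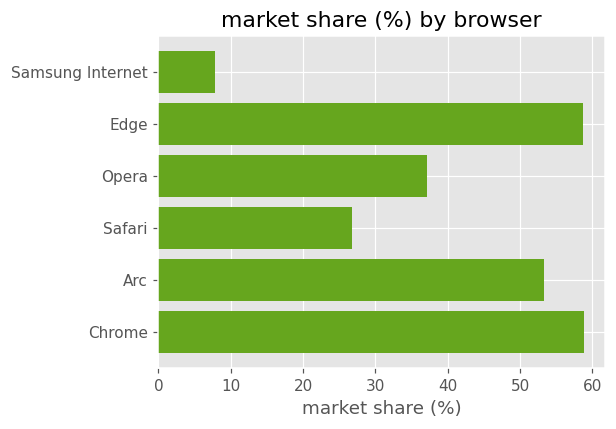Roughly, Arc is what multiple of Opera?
≈ 1.57×

Arc ≈ 55, Opera ≈ 35; 55/35 ≈ 1.57.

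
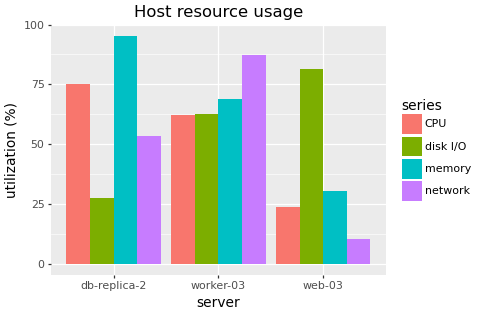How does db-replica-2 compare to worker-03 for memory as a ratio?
db-replica-2 ≈ 100, worker-03 ≈ 70; 100/70 ≈ 1.43.

≈ 1.43×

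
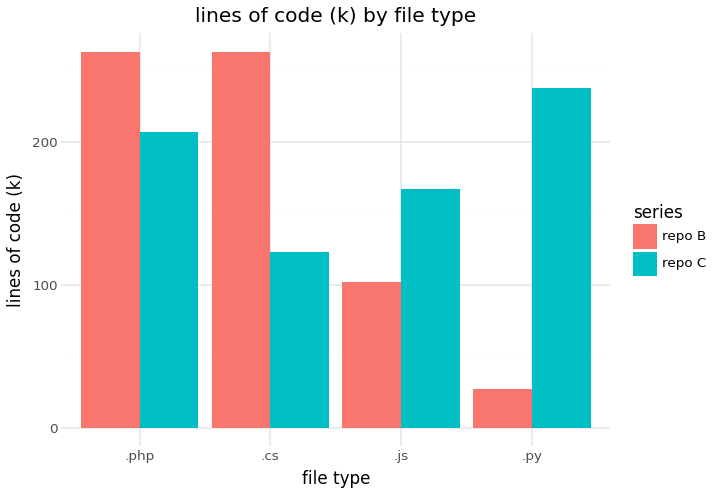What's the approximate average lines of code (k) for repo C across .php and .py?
≈ 225

(200 + 250) / 2 ≈ 225.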